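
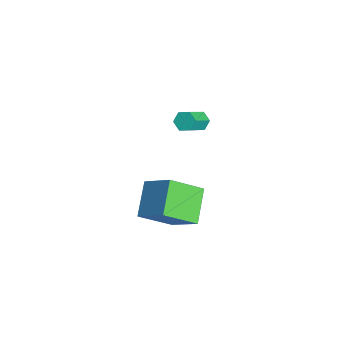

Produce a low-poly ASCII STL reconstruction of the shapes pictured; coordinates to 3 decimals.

solid 
facet normal -0.531 0.578 -0.620
outer loop
vertex -1.394 4.028 -1.874
vertex -1.824 3.887 -1.637
vertex -1.566 4.297 -1.476
endloop
endfacet
facet normal 0.778 0.622 -0.084
outer loop
vertex -1.394 4.028 -1.874
vertex -1.566 4.297 -1.476
vertex -0.647 3.213 -0.999
endloop
endfacet
facet normal 0.778 0.622 -0.084
outer loop
vertex -0.647 3.213 -0.999
vertex -1.566 4.297 -1.476
vertex -0.819 3.482 -0.601
endloop
endfacet
facet normal 0.530 -0.579 0.620
outer loop
vertex -0.647 3.213 -0.999
vertex -0.819 3.482 -0.601
vertex -1.076 3.073 -0.763
endloop
endfacet
facet normal -0.530 0.577 -0.621
outer loop
vertex -1.566 4.297 -1.476
vertex -1.824 3.887 -1.637
vertex -1.996 4.156 -1.24
endloop
endfacet
facet normal 0.096 0.768 0.633
outer loop
vertex -1.566 4.297 -1.476
vertex -1.996 4.156 -1.24
vertex -0.819 3.482 -0.601
endloop
endfacet
facet normal 0.097 0.769 0.632
outer loop
vertex -0.819 3.482 -0.601
vertex -1.996 4.156 -1.24
vertex -1.248 3.342 -0.365
endloop
endfacet
facet normal 0.530 -0.579 0.620
outer loop
vertex -0.819 3.482 -0.601
vertex -1.248 3.342 -0.365
vertex -1.076 3.073 -0.763
endloop
endfacet
facet normal -0.530 0.577 -0.621
outer loop
vertex -1.996 4.156 -1.24
vertex -1.824 3.887 -1.637
vertex -2.253 3.747 -1.401
endloop
endfacet
facet normal -0.681 0.145 0.718
outer loop
vertex -1.996 4.156 -1.24
vertex -2.253 3.747 -1.401
vertex -1.248 3.342 -0.365
endloop
endfacet
facet normal -0.681 0.147 0.718
outer loop
vertex -1.248 3.342 -0.365
vertex -2.253 3.747 -1.401
vertex -1.506 2.932 -0.526
endloop
endfacet
facet normal 0.531 -0.578 0.620
outer loop
vertex -1.248 3.342 -0.365
vertex -1.506 2.932 -0.526
vertex -1.076 3.073 -0.763
endloop
endfacet
facet normal -0.530 0.579 -0.620
outer loop
vertex -2.253 3.747 -1.401
vertex -1.824 3.887 -1.637
vertex -2.081 3.478 -1.799
endloop
endfacet
facet normal -0.778 -0.622 0.084
outer loop
vertex -2.253 3.747 -1.401
vertex -2.081 3.478 -1.799
vertex -1.506 2.932 -0.526
endloop
endfacet
facet normal -0.778 -0.622 0.084
outer loop
vertex -1.506 2.932 -0.526
vertex -2.081 3.478 -1.799
vertex -1.334 2.663 -0.924
endloop
endfacet
facet normal 0.531 -0.578 0.620
outer loop
vertex -1.506 2.932 -0.526
vertex -1.334 2.663 -0.924
vertex -1.076 3.073 -0.763
endloop
endfacet
facet normal -0.530 0.579 -0.620
outer loop
vertex -2.081 3.478 -1.799
vertex -1.824 3.887 -1.637
vertex -1.652 3.618 -2.035
endloop
endfacet
facet normal -0.097 -0.768 -0.633
outer loop
vertex -2.081 3.478 -1.799
vertex -1.652 3.618 -2.035
vertex -1.334 2.663 -0.924
endloop
endfacet
facet normal -0.096 -0.768 -0.633
outer loop
vertex -1.334 2.663 -0.924
vertex -1.652 3.618 -2.035
vertex -0.904 2.804 -1.16
endloop
endfacet
facet normal 0.530 -0.577 0.621
outer loop
vertex -1.334 2.663 -0.924
vertex -0.904 2.804 -1.16
vertex -1.076 3.073 -0.763
endloop
endfacet
facet normal -0.531 0.578 -0.620
outer loop
vertex -1.652 3.618 -2.035
vertex -1.824 3.887 -1.637
vertex -1.394 4.028 -1.874
endloop
endfacet
facet normal 0.681 -0.146 -0.718
outer loop
vertex -1.652 3.618 -2.035
vertex -1.394 4.028 -1.874
vertex -0.904 2.804 -1.16
endloop
endfacet
facet normal 0.681 -0.146 -0.717
outer loop
vertex -0.904 2.804 -1.16
vertex -1.394 4.028 -1.874
vertex -0.647 3.213 -0.999
endloop
endfacet
facet normal 0.530 -0.577 0.621
outer loop
vertex -0.904 2.804 -1.16
vertex -0.647 3.213 -0.999
vertex -1.076 3.073 -0.763
endloop
endfacet
facet normal -0.751 0.364 0.551
outer loop
vertex 2.166 0.563 -1.038
vertex 3.233 1.317 -0.08
vertex 2.095 1.959 -2.057
endloop
endfacet
facet normal -0.659 -0.465 -0.591
outer loop
vertex 3.327 1.363 -2.96
vertex 2.166 0.563 -1.038
vertex 2.095 1.959 -2.057
endloop
endfacet
facet normal -0.751 0.364 0.551
outer loop
vertex 2.095 1.959 -2.057
vertex 3.233 1.317 -0.08
vertex 3.162 2.713 -1.099
endloop
endfacet
facet normal -0.041 0.807 -0.589
outer loop
vertex 3.162 2.713 -1.099
vertex 3.327 1.363 -2.96
vertex 2.095 1.959 -2.057
endloop
endfacet
facet normal 0.041 -0.807 0.589
outer loop
vertex 2.166 0.563 -1.038
vertex 4.465 0.721 -0.983
vertex 3.233 1.317 -0.08
endloop
endfacet
facet normal -0.659 -0.465 -0.591
outer loop
vertex 3.398 -0.033 -1.941
vertex 2.166 0.563 -1.038
vertex 3.327 1.363 -2.96
endloop
endfacet
facet normal 0.041 -0.807 0.589
outer loop
vertex 3.398 -0.033 -1.941
vertex 4.465 0.721 -0.983
vertex 2.166 0.563 -1.038
endloop
endfacet
facet normal 0.659 0.465 0.591
outer loop
vertex 3.233 1.317 -0.08
vertex 4.465 0.721 -0.983
vertex 3.162 2.713 -1.099
endloop
endfacet
facet normal -0.041 0.807 -0.589
outer loop
vertex 4.394 2.117 -2.002
vertex 3.327 1.363 -2.96
vertex 3.162 2.713 -1.099
endloop
endfacet
facet normal 0.659 0.465 0.591
outer loop
vertex 3.162 2.713 -1.099
vertex 4.465 0.721 -0.983
vertex 4.394 2.117 -2.002
endloop
endfacet
facet normal 0.751 -0.364 -0.551
outer loop
vertex 4.394 2.117 -2.002
vertex 3.398 -0.033 -1.941
vertex 3.327 1.363 -2.96
endloop
endfacet
facet normal 0.751 -0.364 -0.551
outer loop
vertex 4.465 0.721 -0.983
vertex 3.398 -0.033 -1.941
vertex 4.394 2.117 -2.002
endloop
endfacet

endsolid


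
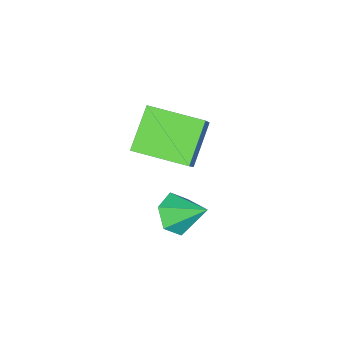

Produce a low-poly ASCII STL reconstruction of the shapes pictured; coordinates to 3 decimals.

solid 
facet normal -0.614 -0.270 -0.742
outer loop
vertex -4.429 -4.304 -3.165
vertex -4.971 -2.344 -3.431
vertex -3.06 -4.09 -4.375
endloop
endfacet
facet normal 0.264 -0.956 0.130
outer loop
vertex -2.029 -3.636 -3.129
vertex -4.429 -4.304 -3.165
vertex -3.06 -4.09 -4.375
endloop
endfacet
facet normal -0.614 -0.271 -0.742
outer loop
vertex -3.06 -4.09 -4.375
vertex -4.971 -2.344 -3.431
vertex -3.601 -2.131 -4.642
endloop
endfacet
facet normal 0.744 0.116 -0.658
outer loop
vertex -3.601 -2.131 -4.642
vertex -2.029 -3.636 -3.129
vertex -3.06 -4.09 -4.375
endloop
endfacet
facet normal -0.744 -0.116 0.658
outer loop
vertex -4.429 -4.304 -3.165
vertex -3.94 -1.89 -2.185
vertex -4.971 -2.344 -3.431
endloop
endfacet
facet normal 0.264 -0.956 0.131
outer loop
vertex -3.399 -3.849 -1.918
vertex -4.429 -4.304 -3.165
vertex -2.029 -3.636 -3.129
endloop
endfacet
facet normal -0.745 -0.116 0.657
outer loop
vertex -3.399 -3.849 -1.918
vertex -3.94 -1.89 -2.185
vertex -4.429 -4.304 -3.165
endloop
endfacet
facet normal -0.264 0.956 -0.130
outer loop
vertex -4.971 -2.344 -3.431
vertex -3.94 -1.89 -2.185
vertex -3.601 -2.131 -4.642
endloop
endfacet
facet normal 0.744 0.117 -0.657
outer loop
vertex -2.571 -1.676 -3.395
vertex -2.029 -3.636 -3.129
vertex -3.601 -2.131 -4.642
endloop
endfacet
facet normal -0.264 0.956 -0.130
outer loop
vertex -3.601 -2.131 -4.642
vertex -3.94 -1.89 -2.185
vertex -2.571 -1.676 -3.395
endloop
endfacet
facet normal 0.614 0.270 0.742
outer loop
vertex -2.571 -1.676 -3.395
vertex -3.399 -3.849 -1.918
vertex -2.029 -3.636 -3.129
endloop
endfacet
facet normal 0.613 0.271 0.742
outer loop
vertex -3.94 -1.89 -2.185
vertex -3.399 -3.849 -1.918
vertex -2.571 -1.676 -3.395
endloop
endfacet
facet normal 0.046 -0.801 -0.597
outer loop
vertex 0.095 -0.315 -3.94
vertex -0.277 -0.758 -3.374
vertex -0.713 -0.367 -3.933
endloop
endfacet
facet normal -0.061 0.889 -0.454
outer loop
vertex 0.095 -0.315 -3.94
vertex -0.713 -0.367 -3.933
vertex -0.343 0.378 -2.526
endloop
endfacet
facet normal 0.046 -0.801 -0.597
outer loop
vertex -0.713 -0.367 -3.933
vertex -0.277 -0.758 -3.374
vertex -1.086 -0.81 -3.367
endloop
endfacet
facet normal -0.815 0.573 -0.089
outer loop
vertex -0.713 -0.367 -3.933
vertex -1.086 -0.81 -3.367
vertex -0.343 0.378 -2.526
endloop
endfacet
facet normal 0.046 -0.801 -0.597
outer loop
vertex -1.086 -0.81 -3.367
vertex -0.277 -0.758 -3.374
vertex -0.65 -1.202 -2.808
endloop
endfacet
facet normal -0.775 0.038 0.631
outer loop
vertex -1.086 -0.81 -3.367
vertex -0.65 -1.202 -2.808
vertex -0.343 0.378 -2.526
endloop
endfacet
facet normal 0.046 -0.801 -0.597
outer loop
vertex -0.65 -1.202 -2.808
vertex -0.277 -0.758 -3.374
vertex 0.159 -1.15 -2.815
endloop
endfacet
facet normal 0.020 -0.179 0.984
outer loop
vertex -0.65 -1.202 -2.808
vertex 0.159 -1.15 -2.815
vertex -0.343 0.378 -2.526
endloop
endfacet
facet normal 0.045 -0.801 -0.597
outer loop
vertex 0.159 -1.15 -2.815
vertex -0.277 -0.758 -3.374
vertex 0.531 -0.707 -3.381
endloop
endfacet
facet normal 0.775 0.138 0.617
outer loop
vertex 0.159 -1.15 -2.815
vertex 0.531 -0.707 -3.381
vertex -0.343 0.378 -2.526
endloop
endfacet
facet normal 0.045 -0.801 -0.597
outer loop
vertex 0.531 -0.707 -3.381
vertex -0.277 -0.758 -3.374
vertex 0.095 -0.315 -3.94
endloop
endfacet
facet normal 0.734 0.671 -0.102
outer loop
vertex 0.531 -0.707 -3.381
vertex 0.095 -0.315 -3.94
vertex -0.343 0.378 -2.526
endloop
endfacet

endsolid


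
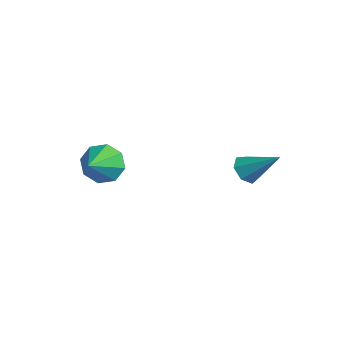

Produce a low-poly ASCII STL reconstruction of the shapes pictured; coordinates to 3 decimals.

solid 
facet normal -0.676 0.629 -0.384
outer loop
vertex -1.287 -2.106 0.331
vertex -1.912 -2.397 0.955
vertex -1.271 -1.723 0.931
endloop
endfacet
facet normal 0.988 0.114 -0.099
outer loop
vertex -1.287 -2.106 0.331
vertex -1.271 -1.723 0.931
vertex -1.048 -3.203 1.445
endloop
endfacet
facet normal -0.676 0.630 -0.383
outer loop
vertex -1.271 -1.723 0.931
vertex -1.912 -2.397 0.955
vertex -1.631 -1.736 1.546
endloop
endfacet
facet normal 0.822 0.293 0.488
outer loop
vertex -1.271 -1.723 0.931
vertex -1.631 -1.736 1.546
vertex -1.048 -3.203 1.445
endloop
endfacet
facet normal -0.675 0.630 -0.384
outer loop
vertex -1.631 -1.736 1.546
vertex -1.912 -2.397 0.955
vertex -2.156 -2.136 1.813
endloop
endfacet
facet normal 0.394 0.094 0.914
outer loop
vertex -1.631 -1.736 1.546
vertex -2.156 -2.136 1.813
vertex -1.048 -3.203 1.445
endloop
endfacet
facet normal -0.675 0.630 -0.384
outer loop
vertex -2.156 -2.136 1.813
vertex -1.912 -2.397 0.955
vertex -2.538 -2.688 1.578
endloop
endfacet
facet normal -0.043 -0.366 0.930
outer loop
vertex -2.156 -2.136 1.813
vertex -2.538 -2.688 1.578
vertex -1.048 -3.203 1.445
endloop
endfacet
facet normal -0.675 0.630 -0.384
outer loop
vertex -2.538 -2.688 1.578
vertex -1.912 -2.397 0.955
vertex -2.553 -3.07 0.978
endloop
endfacet
facet normal -0.235 -0.817 0.526
outer loop
vertex -2.538 -2.688 1.578
vertex -2.553 -3.07 0.978
vertex -1.048 -3.203 1.445
endloop
endfacet
facet normal -0.676 0.630 -0.383
outer loop
vertex -2.553 -3.07 0.978
vertex -1.912 -2.397 0.955
vertex -2.194 -3.058 0.364
endloop
endfacet
facet normal -0.069 -0.996 -0.060
outer loop
vertex -2.553 -3.07 0.978
vertex -2.194 -3.058 0.364
vertex -1.048 -3.203 1.445
endloop
endfacet
facet normal -0.676 0.630 -0.383
outer loop
vertex -2.194 -3.058 0.364
vertex -1.912 -2.397 0.955
vertex -1.669 -2.658 0.096
endloop
endfacet
facet normal 0.358 -0.797 -0.487
outer loop
vertex -2.194 -3.058 0.364
vertex -1.669 -2.658 0.096
vertex -1.048 -3.203 1.445
endloop
endfacet
facet normal -0.675 0.630 -0.383
outer loop
vertex -1.669 -2.658 0.096
vertex -1.912 -2.397 0.955
vertex -1.287 -2.106 0.331
endloop
endfacet
facet normal 0.796 -0.337 -0.503
outer loop
vertex -1.669 -2.658 0.096
vertex -1.287 -2.106 0.331
vertex -1.048 -3.203 1.445
endloop
endfacet
facet normal -0.595 -0.528 -0.606
outer loop
vertex 1.886 1.603 1.442
vertex 1.375 2.012 1.588
vertex 1.827 2.067 1.096
endloop
endfacet
facet normal 0.952 -0.095 -0.290
outer loop
vertex 1.886 1.603 1.442
vertex 1.827 2.067 1.096
vertex 2.365 2.888 2.592
endloop
endfacet
facet normal -0.595 -0.528 -0.606
outer loop
vertex 1.827 2.067 1.096
vertex 1.375 2.012 1.588
vertex 1.428 2.489 1.12
endloop
endfacet
facet normal 0.596 0.594 -0.540
outer loop
vertex 1.827 2.067 1.096
vertex 1.428 2.489 1.12
vertex 2.365 2.888 2.592
endloop
endfacet
facet normal -0.596 -0.528 -0.605
outer loop
vertex 1.428 2.489 1.12
vertex 1.375 2.012 1.588
vertex 0.989 2.552 1.497
endloop
endfacet
facet normal -0.056 0.972 -0.228
outer loop
vertex 1.428 2.489 1.12
vertex 0.989 2.552 1.497
vertex 2.365 2.888 2.592
endloop
endfacet
facet normal -0.596 -0.528 -0.605
outer loop
vertex 0.989 2.552 1.497
vertex 1.375 2.012 1.588
vertex 0.842 2.208 1.942
endloop
endfacet
facet normal -0.512 0.753 0.413
outer loop
vertex 0.989 2.552 1.497
vertex 0.842 2.208 1.942
vertex 2.365 2.888 2.592
endloop
endfacet
facet normal -0.596 -0.528 -0.605
outer loop
vertex 0.842 2.208 1.942
vertex 1.375 2.012 1.588
vertex 1.096 1.717 2.12
endloop
endfacet
facet normal -0.429 0.103 0.897
outer loop
vertex 0.842 2.208 1.942
vertex 1.096 1.717 2.12
vertex 2.365 2.888 2.592
endloop
endfacet
facet normal -0.596 -0.528 -0.605
outer loop
vertex 1.096 1.717 2.12
vertex 1.375 2.012 1.588
vertex 1.561 1.447 1.898
endloop
endfacet
facet normal 0.129 -0.488 0.863
outer loop
vertex 1.096 1.717 2.12
vertex 1.561 1.447 1.898
vertex 2.365 2.888 2.592
endloop
endfacet
facet normal -0.596 -0.528 -0.605
outer loop
vertex 1.561 1.447 1.898
vertex 1.375 2.012 1.588
vertex 1.886 1.603 1.442
endloop
endfacet
facet normal 0.745 -0.577 0.334
outer loop
vertex 1.561 1.447 1.898
vertex 1.886 1.603 1.442
vertex 2.365 2.888 2.592
endloop
endfacet

endsolid


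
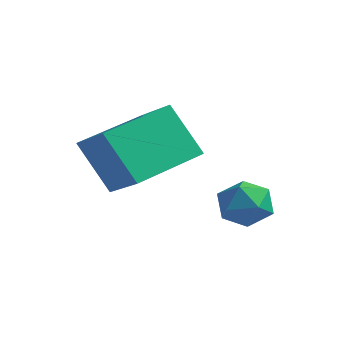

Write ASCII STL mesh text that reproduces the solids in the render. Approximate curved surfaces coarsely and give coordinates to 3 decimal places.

solid 
facet normal -0.538 -0.084 0.839
outer loop
vertex -1.308 -1.674 -0.752
vertex -0.957 0.209 -0.338
vertex -2.403 -1.324 -1.42
endloop
endfacet
facet normal -0.178 -0.961 -0.211
outer loop
vertex -1.543 -1.189 -2.762
vertex -1.308 -1.674 -0.752
vertex -2.403 -1.324 -1.42
endloop
endfacet
facet normal -0.538 -0.084 0.839
outer loop
vertex -2.403 -1.324 -1.42
vertex -0.957 0.209 -0.338
vertex -2.053 0.56 -1.006
endloop
endfacet
facet normal -0.824 0.263 -0.502
outer loop
vertex -2.053 0.56 -1.006
vertex -1.543 -1.189 -2.762
vertex -2.403 -1.324 -1.42
endloop
endfacet
facet normal 0.824 -0.264 0.501
outer loop
vertex -1.308 -1.674 -0.752
vertex -0.097 0.344 -1.68
vertex -0.957 0.209 -0.338
endloop
endfacet
facet normal -0.179 -0.961 -0.211
outer loop
vertex -0.447 -1.54 -2.094
vertex -1.308 -1.674 -0.752
vertex -1.543 -1.189 -2.762
endloop
endfacet
facet normal 0.824 -0.263 0.502
outer loop
vertex -0.447 -1.54 -2.094
vertex -0.097 0.344 -1.68
vertex -1.308 -1.674 -0.752
endloop
endfacet
facet normal 0.179 0.961 0.211
outer loop
vertex -0.957 0.209 -0.338
vertex -0.097 0.344 -1.68
vertex -2.053 0.56 -1.006
endloop
endfacet
facet normal -0.824 0.264 -0.502
outer loop
vertex -1.192 0.694 -2.348
vertex -1.543 -1.189 -2.762
vertex -2.053 0.56 -1.006
endloop
endfacet
facet normal 0.179 0.961 0.211
outer loop
vertex -2.053 0.56 -1.006
vertex -0.097 0.344 -1.68
vertex -1.192 0.694 -2.348
endloop
endfacet
facet normal 0.538 0.084 -0.839
outer loop
vertex -1.192 0.694 -2.348
vertex -0.447 -1.54 -2.094
vertex -1.543 -1.189 -2.762
endloop
endfacet
facet normal 0.538 0.084 -0.838
outer loop
vertex -0.097 0.344 -1.68
vertex -0.447 -1.54 -2.094
vertex -1.192 0.694 -2.348
endloop
endfacet
facet normal 0.058 0.821 0.568
outer loop
vertex 0.749 1.479 -3.202
vertex 0.422 1.126 -2.658
vertex 1.146 1.115 -2.716
endloop
endfacet
facet normal 0.600 0.793 0.104
outer loop
vertex 0.749 1.479 -3.202
vertex 1.146 1.115 -2.716
vertex 1.314 1.08 -3.421
endloop
endfacet
facet normal 0.326 0.766 -0.554
outer loop
vertex 0.749 1.479 -3.202
vertex 1.314 1.08 -3.421
vertex 0.694 1.071 -3.799
endloop
endfacet
facet normal -0.386 0.778 -0.496
outer loop
vertex 0.749 1.479 -3.202
vertex 0.694 1.071 -3.799
vertex 0.144 1.099 -3.327
endloop
endfacet
facet normal -0.550 0.812 0.196
outer loop
vertex 0.749 1.479 -3.202
vertex 0.144 1.099 -3.327
vertex 0.422 1.126 -2.658
endloop
endfacet
facet normal 0.958 0.184 0.219
outer loop
vertex 1.314 1.08 -3.421
vertex 1.146 1.115 -2.716
vertex 1.336 0.481 -3.013
endloop
endfacet
facet normal 0.081 0.232 0.969
outer loop
vertex 1.146 1.115 -2.716
vertex 0.422 1.126 -2.658
vertex 0.786 0.509 -2.541
endloop
endfacet
facet normal -0.905 0.217 0.367
outer loop
vertex 0.422 1.126 -2.658
vertex 0.144 1.099 -3.327
vertex 0.166 0.5 -2.919
endloop
endfacet
facet normal -0.638 0.162 -0.753
outer loop
vertex 0.144 1.099 -3.327
vertex 0.694 1.071 -3.799
vertex 0.334 0.465 -3.624
endloop
endfacet
facet normal 0.514 0.143 -0.846
outer loop
vertex 0.694 1.071 -3.799
vertex 1.314 1.08 -3.421
vertex 1.058 0.454 -3.682
endloop
endfacet
facet normal 0.386 -0.778 0.496
outer loop
vertex 0.731 0.101 -3.138
vertex 1.336 0.481 -3.013
vertex 0.786 0.509 -2.541
endloop
endfacet
facet normal -0.326 -0.766 0.554
outer loop
vertex 0.731 0.101 -3.138
vertex 0.786 0.509 -2.541
vertex 0.166 0.5 -2.919
endloop
endfacet
facet normal -0.600 -0.793 -0.104
outer loop
vertex 0.731 0.101 -3.138
vertex 0.166 0.5 -2.919
vertex 0.334 0.465 -3.624
endloop
endfacet
facet normal -0.058 -0.821 -0.568
outer loop
vertex 0.731 0.101 -3.138
vertex 0.334 0.465 -3.624
vertex 1.058 0.454 -3.682
endloop
endfacet
facet normal 0.550 -0.812 -0.196
outer loop
vertex 0.731 0.101 -3.138
vertex 1.058 0.454 -3.682
vertex 1.336 0.481 -3.013
endloop
endfacet
facet normal 0.638 -0.162 0.753
outer loop
vertex 0.786 0.509 -2.541
vertex 1.336 0.481 -3.013
vertex 1.146 1.115 -2.716
endloop
endfacet
facet normal -0.514 -0.143 0.846
outer loop
vertex 0.166 0.5 -2.919
vertex 0.786 0.509 -2.541
vertex 0.422 1.126 -2.658
endloop
endfacet
facet normal -0.958 -0.184 -0.219
outer loop
vertex 0.334 0.465 -3.624
vertex 0.166 0.5 -2.919
vertex 0.144 1.099 -3.327
endloop
endfacet
facet normal -0.081 -0.232 -0.969
outer loop
vertex 1.058 0.454 -3.682
vertex 0.334 0.465 -3.624
vertex 0.694 1.071 -3.799
endloop
endfacet
facet normal 0.905 -0.217 -0.367
outer loop
vertex 1.336 0.481 -3.013
vertex 1.058 0.454 -3.682
vertex 1.314 1.08 -3.421
endloop
endfacet

endsolid


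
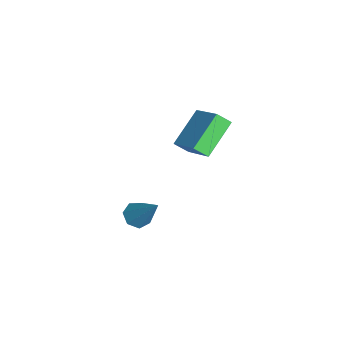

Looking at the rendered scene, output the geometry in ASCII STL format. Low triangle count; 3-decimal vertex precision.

solid 
facet normal -0.774 -0.368 -0.515
outer loop
vertex 1.059 1.749 2.453
vertex 1.117 2.379 1.916
vertex 2.318 0.675 1.33
endloop
endfacet
facet normal -0.069 -0.759 0.648
outer loop
vertex 3.843 1.401 2.344
vertex 1.059 1.749 2.453
vertex 2.318 0.675 1.33
endloop
endfacet
facet normal -0.774 -0.368 -0.515
outer loop
vertex 2.318 0.675 1.33
vertex 1.117 2.379 1.916
vertex 2.376 1.305 0.792
endloop
endfacet
facet normal 0.629 -0.537 -0.561
outer loop
vertex 2.376 1.305 0.792
vertex 3.843 1.401 2.344
vertex 2.318 0.675 1.33
endloop
endfacet
facet normal -0.629 0.537 0.562
outer loop
vertex 1.059 1.749 2.453
vertex 2.642 3.105 2.93
vertex 1.117 2.379 1.916
endloop
endfacet
facet normal -0.070 -0.759 0.647
outer loop
vertex 2.584 2.475 3.468
vertex 1.059 1.749 2.453
vertex 3.843 1.401 2.344
endloop
endfacet
facet normal -0.629 0.537 0.561
outer loop
vertex 2.584 2.475 3.468
vertex 2.642 3.105 2.93
vertex 1.059 1.749 2.453
endloop
endfacet
facet normal 0.069 0.759 -0.648
outer loop
vertex 1.117 2.379 1.916
vertex 2.642 3.105 2.93
vertex 2.376 1.305 0.792
endloop
endfacet
facet normal 0.629 -0.537 -0.562
outer loop
vertex 3.901 2.031 1.807
vertex 3.843 1.401 2.344
vertex 2.376 1.305 0.792
endloop
endfacet
facet normal 0.070 0.759 -0.648
outer loop
vertex 2.376 1.305 0.792
vertex 2.642 3.105 2.93
vertex 3.901 2.031 1.807
endloop
endfacet
facet normal 0.774 0.368 0.515
outer loop
vertex 3.901 2.031 1.807
vertex 2.584 2.475 3.468
vertex 3.843 1.401 2.344
endloop
endfacet
facet normal 0.774 0.369 0.515
outer loop
vertex 2.642 3.105 2.93
vertex 2.584 2.475 3.468
vertex 3.901 2.031 1.807
endloop
endfacet
facet normal -0.491 -0.390 -0.779
outer loop
vertex 3.172 -0.878 -3.731
vertex 2.594 -0.934 -3.339
vertex 2.801 -0.397 -3.738
endloop
endfacet
facet normal 0.733 0.560 -0.386
outer loop
vertex 3.172 -0.878 -3.731
vertex 2.801 -0.397 -3.738
vertex 3.666 -0.086 -1.641
endloop
endfacet
facet normal -0.491 -0.390 -0.779
outer loop
vertex 2.801 -0.397 -3.738
vertex 2.594 -0.934 -3.339
vertex 2.275 -0.32 -3.445
endloop
endfacet
facet normal 0.051 0.985 -0.167
outer loop
vertex 2.801 -0.397 -3.738
vertex 2.275 -0.32 -3.445
vertex 3.666 -0.086 -1.641
endloop
endfacet
facet normal -0.491 -0.390 -0.779
outer loop
vertex 2.275 -0.32 -3.445
vertex 2.594 -0.934 -3.339
vertex 1.989 -0.705 -3.072
endloop
endfacet
facet normal -0.567 0.750 0.340
outer loop
vertex 2.275 -0.32 -3.445
vertex 1.989 -0.705 -3.072
vertex 3.666 -0.086 -1.641
endloop
endfacet
facet normal -0.491 -0.389 -0.780
outer loop
vertex 1.989 -0.705 -3.072
vertex 2.594 -0.934 -3.339
vertex 2.159 -1.263 -2.901
endloop
endfacet
facet normal -0.655 0.032 0.755
outer loop
vertex 1.989 -0.705 -3.072
vertex 2.159 -1.263 -2.901
vertex 3.666 -0.086 -1.641
endloop
endfacet
facet normal -0.491 -0.389 -0.780
outer loop
vertex 2.159 -1.263 -2.901
vertex 2.594 -0.934 -3.339
vertex 2.657 -1.573 -3.06
endloop
endfacet
facet normal -0.147 -0.629 0.764
outer loop
vertex 2.159 -1.263 -2.901
vertex 2.657 -1.573 -3.06
vertex 3.666 -0.086 -1.641
endloop
endfacet
facet normal -0.491 -0.389 -0.780
outer loop
vertex 2.657 -1.573 -3.06
vertex 2.594 -0.934 -3.339
vertex 3.108 -1.402 -3.429
endloop
endfacet
facet normal 0.574 -0.735 0.361
outer loop
vertex 2.657 -1.573 -3.06
vertex 3.108 -1.402 -3.429
vertex 3.666 -0.086 -1.641
endloop
endfacet
facet normal -0.491 -0.389 -0.779
outer loop
vertex 3.108 -1.402 -3.429
vertex 2.594 -0.934 -3.339
vertex 3.172 -0.878 -3.731
endloop
endfacet
facet normal 0.967 -0.205 -0.151
outer loop
vertex 3.108 -1.402 -3.429
vertex 3.172 -0.878 -3.731
vertex 3.666 -0.086 -1.641
endloop
endfacet

endsolid


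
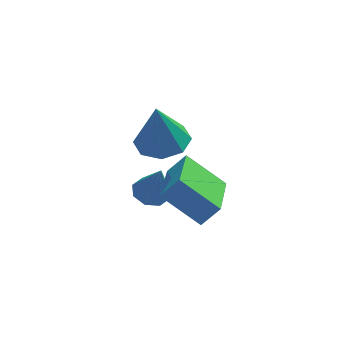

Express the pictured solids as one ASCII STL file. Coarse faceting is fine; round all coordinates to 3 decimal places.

solid 
facet normal -0.221 0.132 -0.966
outer loop
vertex 2.583 -2.438 -3.404
vertex 2.03 -2.141 -3.237
vertex 2.64 -1.947 -3.35
endloop
endfacet
facet normal 0.975 -0.133 0.177
outer loop
vertex 2.583 -2.438 -3.404
vertex 2.64 -1.947 -3.35
vertex 2.33 -2.319 -1.923
endloop
endfacet
facet normal -0.221 0.131 -0.966
outer loop
vertex 2.64 -1.947 -3.35
vertex 2.03 -2.141 -3.237
vertex 2.339 -1.569 -3.23
endloop
endfacet
facet normal 0.789 0.530 0.310
outer loop
vertex 2.64 -1.947 -3.35
vertex 2.339 -1.569 -3.23
vertex 2.33 -2.319 -1.923
endloop
endfacet
facet normal -0.221 0.131 -0.966
outer loop
vertex 2.339 -1.569 -3.23
vertex 2.03 -2.141 -3.237
vertex 1.858 -1.526 -3.114
endloop
endfacet
facet normal 0.194 0.850 0.489
outer loop
vertex 2.339 -1.569 -3.23
vertex 1.858 -1.526 -3.114
vertex 2.33 -2.319 -1.923
endloop
endfacet
facet normal -0.221 0.131 -0.966
outer loop
vertex 1.858 -1.526 -3.114
vertex 2.03 -2.141 -3.237
vertex 1.477 -1.843 -3.07
endloop
endfacet
facet normal -0.463 0.642 0.611
outer loop
vertex 1.858 -1.526 -3.114
vertex 1.477 -1.843 -3.07
vertex 2.33 -2.319 -1.923
endloop
endfacet
facet normal -0.221 0.132 -0.966
outer loop
vertex 1.477 -1.843 -3.07
vertex 2.03 -2.141 -3.237
vertex 1.42 -2.334 -3.124
endloop
endfacet
facet normal -0.797 0.026 0.604
outer loop
vertex 1.477 -1.843 -3.07
vertex 1.42 -2.334 -3.124
vertex 2.33 -2.319 -1.923
endloop
endfacet
facet normal -0.221 0.132 -0.966
outer loop
vertex 1.42 -2.334 -3.124
vertex 2.03 -2.141 -3.237
vertex 1.72 -2.712 -3.244
endloop
endfacet
facet normal -0.612 -0.635 0.471
outer loop
vertex 1.42 -2.334 -3.124
vertex 1.72 -2.712 -3.244
vertex 2.33 -2.319 -1.923
endloop
endfacet
facet normal -0.221 0.132 -0.966
outer loop
vertex 1.72 -2.712 -3.244
vertex 2.03 -2.141 -3.237
vertex 2.202 -2.755 -3.36
endloop
endfacet
facet normal -0.015 -0.956 0.292
outer loop
vertex 1.72 -2.712 -3.244
vertex 2.202 -2.755 -3.36
vertex 2.33 -2.319 -1.923
endloop
endfacet
facet normal -0.221 0.132 -0.966
outer loop
vertex 2.202 -2.755 -3.36
vertex 2.03 -2.141 -3.237
vertex 2.583 -2.438 -3.404
endloop
endfacet
facet normal 0.642 -0.748 0.170
outer loop
vertex 2.202 -2.755 -3.36
vertex 2.583 -2.438 -3.404
vertex 2.33 -2.319 -1.923
endloop
endfacet
facet normal -0.681 0.437 0.587
outer loop
vertex 2.57 -4.071 -0.543
vertex 3.108 -2.436 -1.134
vertex 1.954 -4.115 -1.225
endloop
endfacet
facet normal -0.295 -0.898 0.325
outer loop
vertex 3.092 -4.844 -2.206
vertex 2.57 -4.071 -0.543
vertex 1.954 -4.115 -1.225
endloop
endfacet
facet normal -0.681 0.437 0.587
outer loop
vertex 1.954 -4.115 -1.225
vertex 3.108 -2.436 -1.134
vertex 2.492 -2.48 -1.816
endloop
endfacet
facet normal -0.670 -0.048 -0.741
outer loop
vertex 2.492 -2.48 -1.816
vertex 3.092 -4.844 -2.206
vertex 1.954 -4.115 -1.225
endloop
endfacet
facet normal 0.670 0.048 0.741
outer loop
vertex 2.57 -4.071 -0.543
vertex 4.246 -3.165 -2.115
vertex 3.108 -2.436 -1.134
endloop
endfacet
facet normal -0.295 -0.898 0.325
outer loop
vertex 3.708 -4.8 -1.524
vertex 2.57 -4.071 -0.543
vertex 3.092 -4.844 -2.206
endloop
endfacet
facet normal 0.670 0.048 0.741
outer loop
vertex 3.708 -4.8 -1.524
vertex 4.246 -3.165 -2.115
vertex 2.57 -4.071 -0.543
endloop
endfacet
facet normal 0.295 0.898 -0.325
outer loop
vertex 3.108 -2.436 -1.134
vertex 4.246 -3.165 -2.115
vertex 2.492 -2.48 -1.816
endloop
endfacet
facet normal -0.670 -0.048 -0.741
outer loop
vertex 3.63 -3.209 -2.797
vertex 3.092 -4.844 -2.206
vertex 2.492 -2.48 -1.816
endloop
endfacet
facet normal 0.295 0.898 -0.325
outer loop
vertex 2.492 -2.48 -1.816
vertex 4.246 -3.165 -2.115
vertex 3.63 -3.209 -2.797
endloop
endfacet
facet normal 0.681 -0.437 -0.587
outer loop
vertex 3.63 -3.209 -2.797
vertex 3.708 -4.8 -1.524
vertex 3.092 -4.844 -2.206
endloop
endfacet
facet normal 0.681 -0.437 -0.587
outer loop
vertex 4.246 -3.165 -2.115
vertex 3.708 -4.8 -1.524
vertex 3.63 -3.209 -2.797
endloop
endfacet
facet normal 0.110 -0.032 -0.993
outer loop
vertex 3.649 -0.675 -2.219
vertex 2.716 -0.478 -2.329
vertex 3.516 0.047 -2.257
endloop
endfacet
facet normal 0.819 0.180 0.545
outer loop
vertex 3.649 -0.675 -2.219
vertex 3.516 0.047 -2.257
vertex 2.524 -0.422 -0.611
endloop
endfacet
facet normal 0.111 -0.033 -0.993
outer loop
vertex 3.516 0.047 -2.257
vertex 2.716 -0.478 -2.329
vertex 2.915 0.461 -2.338
endloop
endfacet
facet normal 0.451 0.749 0.485
outer loop
vertex 3.516 0.047 -2.257
vertex 2.915 0.461 -2.338
vertex 2.524 -0.422 -0.611
endloop
endfacet
facet normal 0.110 -0.033 -0.993
outer loop
vertex 2.915 0.461 -2.338
vertex 2.716 -0.478 -2.329
vertex 2.197 0.325 -2.413
endloop
endfacet
facet normal -0.211 0.889 0.407
outer loop
vertex 2.915 0.461 -2.338
vertex 2.197 0.325 -2.413
vertex 2.524 -0.422 -0.611
endloop
endfacet
facet normal 0.110 -0.033 -0.993
outer loop
vertex 2.197 0.325 -2.413
vertex 2.716 -0.478 -2.329
vertex 1.782 -0.281 -2.439
endloop
endfacet
facet normal -0.778 0.518 0.356
outer loop
vertex 2.197 0.325 -2.413
vertex 1.782 -0.281 -2.439
vertex 2.524 -0.422 -0.611
endloop
endfacet
facet normal 0.110 -0.032 -0.993
outer loop
vertex 1.782 -0.281 -2.439
vertex 2.716 -0.478 -2.329
vertex 1.915 -1.003 -2.401
endloop
endfacet
facet normal -0.920 -0.150 0.362
outer loop
vertex 1.782 -0.281 -2.439
vertex 1.915 -1.003 -2.401
vertex 2.524 -0.422 -0.611
endloop
endfacet
facet normal 0.110 -0.032 -0.993
outer loop
vertex 1.915 -1.003 -2.401
vertex 2.716 -0.478 -2.329
vertex 2.516 -1.417 -2.321
endloop
endfacet
facet normal -0.552 -0.720 0.421
outer loop
vertex 1.915 -1.003 -2.401
vertex 2.516 -1.417 -2.321
vertex 2.524 -0.422 -0.611
endloop
endfacet
facet normal 0.111 -0.032 -0.993
outer loop
vertex 2.516 -1.417 -2.321
vertex 2.716 -0.478 -2.329
vertex 3.234 -1.281 -2.245
endloop
endfacet
facet normal 0.110 -0.859 0.499
outer loop
vertex 2.516 -1.417 -2.321
vertex 3.234 -1.281 -2.245
vertex 2.524 -0.422 -0.611
endloop
endfacet
facet normal 0.110 -0.033 -0.993
outer loop
vertex 3.234 -1.281 -2.245
vertex 2.716 -0.478 -2.329
vertex 3.649 -0.675 -2.219
endloop
endfacet
facet normal 0.677 -0.488 0.551
outer loop
vertex 3.234 -1.281 -2.245
vertex 3.649 -0.675 -2.219
vertex 2.524 -0.422 -0.611
endloop
endfacet

endsolid


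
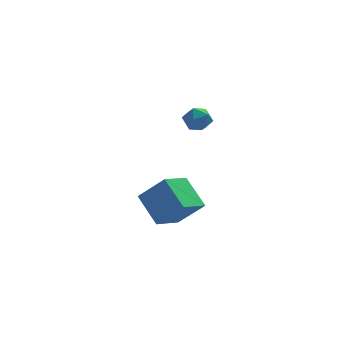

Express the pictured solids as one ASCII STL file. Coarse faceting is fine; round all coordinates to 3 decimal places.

solid 
facet normal -0.553 -0.770 0.318
outer loop
vertex -3.163 -2.717 1.921
vertex -4.511 -2.333 0.508
vertex -2.173 -3.958 0.638
endloop
endfacet
facet normal 0.677 -0.193 0.710
outer loop
vertex -1.189 -2.587 0.072
vertex -3.163 -2.717 1.921
vertex -2.173 -3.958 0.638
endloop
endfacet
facet normal -0.553 -0.770 0.318
outer loop
vertex -2.173 -3.958 0.638
vertex -4.511 -2.333 0.508
vertex -3.522 -3.573 -0.774
endloop
endfacet
facet normal 0.485 -0.608 -0.629
outer loop
vertex -3.522 -3.573 -0.774
vertex -1.189 -2.587 0.072
vertex -2.173 -3.958 0.638
endloop
endfacet
facet normal -0.485 0.608 0.628
outer loop
vertex -3.163 -2.717 1.921
vertex -3.527 -0.962 -0.058
vertex -4.511 -2.333 0.508
endloop
endfacet
facet normal 0.677 -0.193 0.710
outer loop
vertex -2.178 -1.347 1.354
vertex -3.163 -2.717 1.921
vertex -1.189 -2.587 0.072
endloop
endfacet
facet normal -0.484 0.608 0.629
outer loop
vertex -2.178 -1.347 1.354
vertex -3.527 -0.962 -0.058
vertex -3.163 -2.717 1.921
endloop
endfacet
facet normal -0.678 0.193 -0.710
outer loop
vertex -4.511 -2.333 0.508
vertex -3.527 -0.962 -0.058
vertex -3.522 -3.573 -0.774
endloop
endfacet
facet normal 0.485 -0.609 -0.628
outer loop
vertex -2.537 -2.203 -1.341
vertex -1.189 -2.587 0.072
vertex -3.522 -3.573 -0.774
endloop
endfacet
facet normal -0.677 0.193 -0.710
outer loop
vertex -3.522 -3.573 -0.774
vertex -3.527 -0.962 -0.058
vertex -2.537 -2.203 -1.341
endloop
endfacet
facet normal 0.553 0.770 -0.318
outer loop
vertex -2.537 -2.203 -1.341
vertex -2.178 -1.347 1.354
vertex -1.189 -2.587 0.072
endloop
endfacet
facet normal 0.553 0.770 -0.318
outer loop
vertex -3.527 -0.962 -0.058
vertex -2.178 -1.347 1.354
vertex -2.537 -2.203 -1.341
endloop
endfacet
facet normal -0.905 0.425 -0.013
outer loop
vertex -2.394 4.083 2.688
vertex -2.639 3.583 3.373
vertex -2.27 4.373 3.513
endloop
endfacet
facet normal -0.408 0.879 -0.248
outer loop
vertex -2.394 4.083 2.688
vertex -2.27 4.373 3.513
vertex -1.642 4.493 2.904
endloop
endfacet
facet normal -0.085 0.582 -0.809
outer loop
vertex -2.394 4.083 2.688
vertex -1.642 4.493 2.904
vertex -1.622 3.777 2.387
endloop
endfacet
facet normal -0.383 -0.058 -0.922
outer loop
vertex -2.394 4.083 2.688
vertex -1.622 3.777 2.387
vertex -2.238 3.214 2.678
endloop
endfacet
facet normal -0.889 -0.155 -0.431
outer loop
vertex -2.394 4.083 2.688
vertex -2.238 3.214 2.678
vertex -2.639 3.583 3.373
endloop
endfacet
facet normal 0.077 0.960 0.269
outer loop
vertex -1.642 4.493 2.904
vertex -2.27 4.373 3.513
vertex -1.422 4.246 3.722
endloop
endfacet
facet normal -0.728 0.225 0.648
outer loop
vertex -2.27 4.373 3.513
vertex -2.639 3.583 3.373
vertex -2.038 3.683 4.013
endloop
endfacet
facet normal -0.701 -0.712 -0.026
outer loop
vertex -2.639 3.583 3.373
vertex -2.238 3.214 2.678
vertex -2.018 2.967 3.496
endloop
endfacet
facet normal 0.119 -0.556 -0.823
outer loop
vertex -2.238 3.214 2.678
vertex -1.622 3.777 2.387
vertex -1.39 3.087 2.887
endloop
endfacet
facet normal 0.601 0.479 -0.640
outer loop
vertex -1.622 3.777 2.387
vertex -1.642 4.493 2.904
vertex -1.021 3.877 3.027
endloop
endfacet
facet normal 0.383 0.058 0.922
outer loop
vertex -1.266 3.377 3.712
vertex -1.422 4.246 3.722
vertex -2.038 3.683 4.013
endloop
endfacet
facet normal 0.085 -0.582 0.809
outer loop
vertex -1.266 3.377 3.712
vertex -2.038 3.683 4.013
vertex -2.018 2.967 3.496
endloop
endfacet
facet normal 0.408 -0.879 0.248
outer loop
vertex -1.266 3.377 3.712
vertex -2.018 2.967 3.496
vertex -1.39 3.087 2.887
endloop
endfacet
facet normal 0.905 -0.425 0.013
outer loop
vertex -1.266 3.377 3.712
vertex -1.39 3.087 2.887
vertex -1.021 3.877 3.027
endloop
endfacet
facet normal 0.889 0.155 0.431
outer loop
vertex -1.266 3.377 3.712
vertex -1.021 3.877 3.027
vertex -1.422 4.246 3.722
endloop
endfacet
facet normal -0.119 0.556 0.823
outer loop
vertex -2.038 3.683 4.013
vertex -1.422 4.246 3.722
vertex -2.27 4.373 3.513
endloop
endfacet
facet normal -0.601 -0.479 0.640
outer loop
vertex -2.018 2.967 3.496
vertex -2.038 3.683 4.013
vertex -2.639 3.583 3.373
endloop
endfacet
facet normal -0.077 -0.960 -0.269
outer loop
vertex -1.39 3.087 2.887
vertex -2.018 2.967 3.496
vertex -2.238 3.214 2.678
endloop
endfacet
facet normal 0.728 -0.225 -0.648
outer loop
vertex -1.021 3.877 3.027
vertex -1.39 3.087 2.887
vertex -1.622 3.777 2.387
endloop
endfacet
facet normal 0.701 0.712 0.026
outer loop
vertex -1.422 4.246 3.722
vertex -1.021 3.877 3.027
vertex -1.642 4.493 2.904
endloop
endfacet

endsolid


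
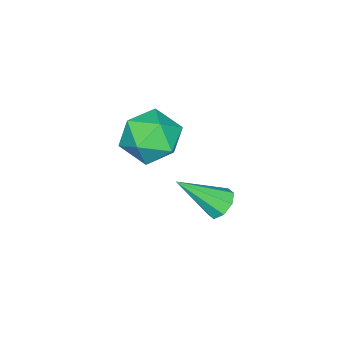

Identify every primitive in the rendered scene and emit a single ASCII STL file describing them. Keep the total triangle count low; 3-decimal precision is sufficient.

solid 
facet normal -0.472 0.592 -0.653
outer loop
vertex -3.473 1.301 -1.173
vertex -3.978 0.848 -1.219
vertex -3.849 1.386 -0.824
endloop
endfacet
facet normal 0.622 0.578 0.529
outer loop
vertex -3.473 1.301 -1.173
vertex -3.849 1.386 -0.824
vertex -3.022 -0.348 0.099
endloop
endfacet
facet normal -0.472 0.592 -0.653
outer loop
vertex -3.849 1.386 -0.824
vertex -3.978 0.848 -1.219
vertex -4.301 1.156 -0.706
endloop
endfacet
facet normal -0.007 0.467 0.884
outer loop
vertex -3.849 1.386 -0.824
vertex -4.301 1.156 -0.706
vertex -3.022 -0.348 0.099
endloop
endfacet
facet normal -0.474 0.591 -0.653
outer loop
vertex -4.301 1.156 -0.706
vertex -3.978 0.848 -1.219
vertex -4.563 0.745 -0.888
endloop
endfacet
facet normal -0.549 -0.020 0.835
outer loop
vertex -4.301 1.156 -0.706
vertex -4.563 0.745 -0.888
vertex -3.022 -0.348 0.099
endloop
endfacet
facet normal -0.473 0.592 -0.653
outer loop
vertex -4.563 0.745 -0.888
vertex -3.978 0.848 -1.219
vertex -4.482 0.394 -1.265
endloop
endfacet
facet normal -0.688 -0.599 0.410
outer loop
vertex -4.563 0.745 -0.888
vertex -4.482 0.394 -1.265
vertex -3.022 -0.348 0.099
endloop
endfacet
facet normal -0.473 0.592 -0.652
outer loop
vertex -4.482 0.394 -1.265
vertex -3.978 0.848 -1.219
vertex -4.106 0.31 -1.614
endloop
endfacet
facet normal -0.340 -0.930 -0.142
outer loop
vertex -4.482 0.394 -1.265
vertex -4.106 0.31 -1.614
vertex -3.022 -0.348 0.099
endloop
endfacet
facet normal -0.473 0.592 -0.653
outer loop
vertex -4.106 0.31 -1.614
vertex -3.978 0.848 -1.219
vertex -3.655 0.54 -1.732
endloop
endfacet
facet normal 0.288 -0.819 -0.497
outer loop
vertex -4.106 0.31 -1.614
vertex -3.655 0.54 -1.732
vertex -3.022 -0.348 0.099
endloop
endfacet
facet normal -0.474 0.591 -0.653
outer loop
vertex -3.655 0.54 -1.732
vertex -3.978 0.848 -1.219
vertex -3.393 0.951 -1.55
endloop
endfacet
facet normal 0.831 -0.331 -0.448
outer loop
vertex -3.655 0.54 -1.732
vertex -3.393 0.951 -1.55
vertex -3.022 -0.348 0.099
endloop
endfacet
facet normal -0.473 0.593 -0.651
outer loop
vertex -3.393 0.951 -1.55
vertex -3.978 0.848 -1.219
vertex -3.473 1.301 -1.173
endloop
endfacet
facet normal 0.969 0.247 -0.024
outer loop
vertex -3.393 0.951 -1.55
vertex -3.473 1.301 -1.173
vertex -3.022 -0.348 0.099
endloop
endfacet
facet normal -0.513 0.342 0.787
outer loop
vertex -3.024 -0.081 3.155
vertex -2.959 -1.134 3.655
vertex -2.126 -0.341 3.853
endloop
endfacet
facet normal -0.130 0.863 0.488
outer loop
vertex -3.024 -0.081 3.155
vertex -2.126 -0.341 3.853
vertex -1.943 0.247 2.862
endloop
endfacet
facet normal -0.333 0.923 -0.194
outer loop
vertex -3.024 -0.081 3.155
vertex -1.943 0.247 2.862
vertex -2.663 -0.183 2.05
endloop
endfacet
facet normal -0.842 0.438 -0.315
outer loop
vertex -3.024 -0.081 3.155
vertex -2.663 -0.183 2.05
vertex -3.291 -1.036 2.54
endloop
endfacet
facet normal -0.953 0.079 0.291
outer loop
vertex -3.024 -0.081 3.155
vertex -3.291 -1.036 2.54
vertex -2.959 -1.134 3.655
endloop
endfacet
facet normal 0.556 0.666 0.498
outer loop
vertex -1.943 0.247 2.862
vertex -2.126 -0.341 3.853
vertex -1.209 -0.604 3.18
endloop
endfacet
facet normal -0.064 -0.178 0.982
outer loop
vertex -2.126 -0.341 3.853
vertex -2.959 -1.134 3.655
vertex -1.837 -1.457 3.67
endloop
endfacet
facet normal -0.777 -0.604 0.178
outer loop
vertex -2.959 -1.134 3.655
vertex -3.291 -1.036 2.54
vertex -2.557 -1.887 2.858
endloop
endfacet
facet normal -0.596 -0.023 -0.803
outer loop
vertex -3.291 -1.036 2.54
vertex -2.663 -0.183 2.05
vertex -2.374 -1.299 1.867
endloop
endfacet
facet normal 0.228 0.763 -0.606
outer loop
vertex -2.663 -0.183 2.05
vertex -1.943 0.247 2.862
vertex -1.541 -0.506 2.065
endloop
endfacet
facet normal 0.842 -0.438 0.315
outer loop
vertex -1.476 -1.559 2.565
vertex -1.209 -0.604 3.18
vertex -1.837 -1.457 3.67
endloop
endfacet
facet normal 0.333 -0.923 0.194
outer loop
vertex -1.476 -1.559 2.565
vertex -1.837 -1.457 3.67
vertex -2.557 -1.887 2.858
endloop
endfacet
facet normal 0.130 -0.863 -0.488
outer loop
vertex -1.476 -1.559 2.565
vertex -2.557 -1.887 2.858
vertex -2.374 -1.299 1.867
endloop
endfacet
facet normal 0.513 -0.342 -0.787
outer loop
vertex -1.476 -1.559 2.565
vertex -2.374 -1.299 1.867
vertex -1.541 -0.506 2.065
endloop
endfacet
facet normal 0.953 -0.079 -0.291
outer loop
vertex -1.476 -1.559 2.565
vertex -1.541 -0.506 2.065
vertex -1.209 -0.604 3.18
endloop
endfacet
facet normal 0.596 0.023 0.803
outer loop
vertex -1.837 -1.457 3.67
vertex -1.209 -0.604 3.18
vertex -2.126 -0.341 3.853
endloop
endfacet
facet normal -0.228 -0.763 0.606
outer loop
vertex -2.557 -1.887 2.858
vertex -1.837 -1.457 3.67
vertex -2.959 -1.134 3.655
endloop
endfacet
facet normal -0.556 -0.666 -0.498
outer loop
vertex -2.374 -1.299 1.867
vertex -2.557 -1.887 2.858
vertex -3.291 -1.036 2.54
endloop
endfacet
facet normal 0.064 0.178 -0.982
outer loop
vertex -1.541 -0.506 2.065
vertex -2.374 -1.299 1.867
vertex -2.663 -0.183 2.05
endloop
endfacet
facet normal 0.777 0.604 -0.178
outer loop
vertex -1.209 -0.604 3.18
vertex -1.541 -0.506 2.065
vertex -1.943 0.247 2.862
endloop
endfacet

endsolid


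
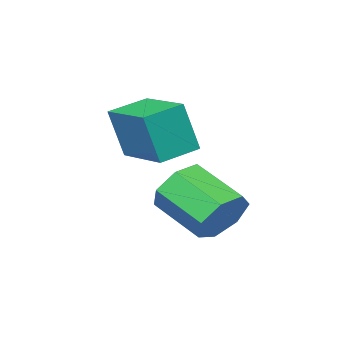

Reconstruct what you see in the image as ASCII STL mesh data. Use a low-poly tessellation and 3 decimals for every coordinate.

solid 
facet normal -0.961 0.171 0.219
outer loop
vertex -2.554 -3.344 0.933
vertex -2.102 -1.227 1.265
vertex -2.902 -2.987 -0.869
endloop
endfacet
facet normal -0.206 -0.967 -0.152
outer loop
vertex -1.518 -3.233 -1.185
vertex -2.554 -3.344 0.933
vertex -2.902 -2.987 -0.869
endloop
endfacet
facet normal -0.961 0.171 0.219
outer loop
vertex -2.902 -2.987 -0.869
vertex -2.102 -1.227 1.265
vertex -2.449 -0.87 -0.537
endloop
endfacet
facet normal -0.186 0.191 -0.964
outer loop
vertex -2.449 -0.87 -0.537
vertex -1.518 -3.233 -1.185
vertex -2.902 -2.987 -0.869
endloop
endfacet
facet normal 0.186 -0.191 0.964
outer loop
vertex -2.554 -3.344 0.933
vertex -0.718 -1.473 0.949
vertex -2.102 -1.227 1.265
endloop
endfacet
facet normal -0.207 -0.967 -0.152
outer loop
vertex -1.171 -3.59 0.617
vertex -2.554 -3.344 0.933
vertex -1.518 -3.233 -1.185
endloop
endfacet
facet normal 0.186 -0.191 0.964
outer loop
vertex -1.171 -3.59 0.617
vertex -0.718 -1.473 0.949
vertex -2.554 -3.344 0.933
endloop
endfacet
facet normal 0.206 0.967 0.152
outer loop
vertex -2.102 -1.227 1.265
vertex -0.718 -1.473 0.949
vertex -2.449 -0.87 -0.537
endloop
endfacet
facet normal -0.186 0.191 -0.964
outer loop
vertex -1.066 -1.116 -0.853
vertex -1.518 -3.233 -1.185
vertex -2.449 -0.87 -0.537
endloop
endfacet
facet normal 0.207 0.967 0.152
outer loop
vertex -2.449 -0.87 -0.537
vertex -0.718 -1.473 0.949
vertex -1.066 -1.116 -0.853
endloop
endfacet
facet normal 0.961 -0.171 -0.219
outer loop
vertex -1.066 -1.116 -0.853
vertex -1.171 -3.59 0.617
vertex -1.518 -3.233 -1.185
endloop
endfacet
facet normal 0.961 -0.171 -0.219
outer loop
vertex -0.718 -1.473 0.949
vertex -1.171 -3.59 0.617
vertex -1.066 -1.116 -0.853
endloop
endfacet
facet normal -0.070 0.897 -0.436
outer loop
vertex -1.157 0.432 -3.469
vertex -1.909 0.698 -2.802
vertex -0.881 0.825 -2.705
endloop
endfacet
facet normal 0.950 -0.074 -0.305
outer loop
vertex -1.157 0.432 -3.469
vertex -0.881 0.825 -2.705
vertex -1.019 -1.344 -2.606
endloop
endfacet
facet normal 0.950 -0.074 -0.305
outer loop
vertex -1.019 -1.344 -2.606
vertex -0.881 0.825 -2.705
vertex -0.743 -0.951 -1.842
endloop
endfacet
facet normal 0.070 -0.897 0.436
outer loop
vertex -1.019 -1.344 -2.606
vertex -0.743 -0.951 -1.842
vertex -1.771 -1.078 -1.938
endloop
endfacet
facet normal -0.070 0.897 -0.436
outer loop
vertex -0.881 0.825 -2.705
vertex -1.909 0.698 -2.802
vertex -1.379 1.122 -2.014
endloop
endfacet
facet normal 0.831 0.294 0.472
outer loop
vertex -0.881 0.825 -2.705
vertex -1.379 1.122 -2.014
vertex -0.743 -0.951 -1.842
endloop
endfacet
facet normal 0.831 0.294 0.472
outer loop
vertex -0.743 -0.951 -1.842
vertex -1.379 1.122 -2.014
vertex -1.241 -0.654 -1.15
endloop
endfacet
facet normal 0.070 -0.897 0.436
outer loop
vertex -0.743 -0.951 -1.842
vertex -1.241 -0.654 -1.15
vertex -1.771 -1.078 -1.938
endloop
endfacet
facet normal -0.070 0.897 -0.436
outer loop
vertex -1.379 1.122 -2.014
vertex -1.909 0.698 -2.802
vertex -2.276 1.1 -1.916
endloop
endfacet
facet normal 0.087 0.441 0.893
outer loop
vertex -1.379 1.122 -2.014
vertex -2.276 1.1 -1.916
vertex -1.241 -0.654 -1.15
endloop
endfacet
facet normal 0.087 0.441 0.893
outer loop
vertex -1.241 -0.654 -1.15
vertex -2.276 1.1 -1.916
vertex -2.138 -0.676 -1.052
endloop
endfacet
facet normal 0.070 -0.897 0.436
outer loop
vertex -1.241 -0.654 -1.15
vertex -2.138 -0.676 -1.052
vertex -1.771 -1.078 -1.938
endloop
endfacet
facet normal -0.070 0.897 -0.436
outer loop
vertex -2.276 1.1 -1.916
vertex -1.909 0.698 -2.802
vertex -2.897 0.775 -2.485
endloop
endfacet
facet normal -0.722 0.256 0.642
outer loop
vertex -2.276 1.1 -1.916
vertex -2.897 0.775 -2.485
vertex -2.138 -0.676 -1.052
endloop
endfacet
facet normal -0.723 0.255 0.641
outer loop
vertex -2.138 -0.676 -1.052
vertex -2.897 0.775 -2.485
vertex -2.758 -1.001 -1.622
endloop
endfacet
facet normal 0.070 -0.897 0.436
outer loop
vertex -2.138 -0.676 -1.052
vertex -2.758 -1.001 -1.622
vertex -1.771 -1.078 -1.938
endloop
endfacet
facet normal -0.070 0.897 -0.436
outer loop
vertex -2.897 0.775 -2.485
vertex -1.909 0.698 -2.802
vertex -2.773 0.392 -3.293
endloop
endfacet
facet normal -0.988 -0.123 -0.093
outer loop
vertex -2.897 0.775 -2.485
vertex -2.773 0.392 -3.293
vertex -2.758 -1.001 -1.622
endloop
endfacet
facet normal -0.988 -0.122 -0.093
outer loop
vertex -2.758 -1.001 -1.622
vertex -2.773 0.392 -3.293
vertex -2.635 -1.384 -2.429
endloop
endfacet
facet normal 0.070 -0.897 0.436
outer loop
vertex -2.758 -1.001 -1.622
vertex -2.635 -1.384 -2.429
vertex -1.771 -1.078 -1.938
endloop
endfacet
facet normal -0.070 0.897 -0.436
outer loop
vertex -2.773 0.392 -3.293
vertex -1.909 0.698 -2.802
vertex -1.999 0.24 -3.731
endloop
endfacet
facet normal -0.509 -0.408 -0.758
outer loop
vertex -2.773 0.392 -3.293
vertex -1.999 0.24 -3.731
vertex -2.635 -1.384 -2.429
endloop
endfacet
facet normal -0.509 -0.408 -0.758
outer loop
vertex -2.635 -1.384 -2.429
vertex -1.999 0.24 -3.731
vertex -1.861 -1.537 -2.867
endloop
endfacet
facet normal 0.070 -0.897 0.436
outer loop
vertex -2.635 -1.384 -2.429
vertex -1.861 -1.537 -2.867
vertex -1.771 -1.078 -1.938
endloop
endfacet
facet normal -0.069 0.897 -0.436
outer loop
vertex -1.999 0.24 -3.731
vertex -1.909 0.698 -2.802
vertex -1.157 0.432 -3.469
endloop
endfacet
facet normal 0.353 -0.387 -0.852
outer loop
vertex -1.999 0.24 -3.731
vertex -1.157 0.432 -3.469
vertex -1.861 -1.537 -2.867
endloop
endfacet
facet normal 0.353 -0.387 -0.852
outer loop
vertex -1.861 -1.537 -2.867
vertex -1.157 0.432 -3.469
vertex -1.019 -1.344 -2.606
endloop
endfacet
facet normal 0.070 -0.897 0.436
outer loop
vertex -1.861 -1.537 -2.867
vertex -1.019 -1.344 -2.606
vertex -1.771 -1.078 -1.938
endloop
endfacet

endsolid


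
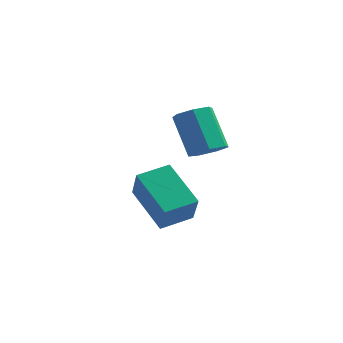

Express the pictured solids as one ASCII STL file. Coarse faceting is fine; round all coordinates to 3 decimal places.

solid 
facet normal -0.449 0.467 -0.762
outer loop
vertex 0.92 -2.393 0.989
vertex 1.464 -1.439 1.253
vertex 2.259 -2.859 -0.087
endloop
endfacet
facet normal -0.482 -0.844 -0.234
outer loop
vertex 2.856 -3.481 0.927
vertex 0.92 -2.393 0.989
vertex 2.259 -2.859 -0.087
endloop
endfacet
facet normal -0.448 0.468 -0.762
outer loop
vertex 2.259 -2.859 -0.087
vertex 1.464 -1.439 1.253
vertex 2.804 -1.905 0.178
endloop
endfacet
facet normal 0.753 -0.262 -0.604
outer loop
vertex 2.804 -1.905 0.178
vertex 2.856 -3.481 0.927
vertex 2.259 -2.859 -0.087
endloop
endfacet
facet normal -0.753 0.262 0.604
outer loop
vertex 0.92 -2.393 0.989
vertex 2.061 -2.061 2.267
vertex 1.464 -1.439 1.253
endloop
endfacet
facet normal -0.482 -0.844 -0.235
outer loop
vertex 1.516 -3.015 2.002
vertex 0.92 -2.393 0.989
vertex 2.856 -3.481 0.927
endloop
endfacet
facet normal -0.753 0.262 0.604
outer loop
vertex 1.516 -3.015 2.002
vertex 2.061 -2.061 2.267
vertex 0.92 -2.393 0.989
endloop
endfacet
facet normal 0.482 0.844 0.234
outer loop
vertex 1.464 -1.439 1.253
vertex 2.061 -2.061 2.267
vertex 2.804 -1.905 0.178
endloop
endfacet
facet normal 0.753 -0.262 -0.604
outer loop
vertex 3.4 -2.527 1.191
vertex 2.856 -3.481 0.927
vertex 2.804 -1.905 0.178
endloop
endfacet
facet normal 0.482 0.844 0.235
outer loop
vertex 2.804 -1.905 0.178
vertex 2.061 -2.061 2.267
vertex 3.4 -2.527 1.191
endloop
endfacet
facet normal 0.449 -0.467 0.762
outer loop
vertex 3.4 -2.527 1.191
vertex 1.516 -3.015 2.002
vertex 2.856 -3.481 0.927
endloop
endfacet
facet normal 0.449 -0.468 0.761
outer loop
vertex 2.061 -2.061 2.267
vertex 1.516 -3.015 2.002
vertex 3.4 -2.527 1.191
endloop
endfacet
facet normal 0.483 -0.183 -0.856
outer loop
vertex 4.015 -1.87 3.31
vertex 3.651 -2.375 3.213
vertex 3.554 -1.78 3.031
endloop
endfacet
facet normal 0.235 0.969 -0.075
outer loop
vertex 4.015 -1.87 3.31
vertex 3.554 -1.78 3.031
vertex 3.253 -1.58 4.663
endloop
endfacet
facet normal 0.235 0.969 -0.075
outer loop
vertex 3.253 -1.58 4.663
vertex 3.554 -1.78 3.031
vertex 2.792 -1.49 4.384
endloop
endfacet
facet normal -0.482 0.185 0.856
outer loop
vertex 3.253 -1.58 4.663
vertex 2.792 -1.49 4.384
vertex 2.889 -2.085 4.567
endloop
endfacet
facet normal 0.483 -0.183 -0.856
outer loop
vertex 3.554 -1.78 3.031
vertex 3.651 -2.375 3.213
vertex 3.166 -2.138 2.889
endloop
endfacet
facet normal -0.513 0.733 -0.446
outer loop
vertex 3.554 -1.78 3.031
vertex 3.166 -2.138 2.889
vertex 2.792 -1.49 4.384
endloop
endfacet
facet normal -0.514 0.733 -0.446
outer loop
vertex 2.792 -1.49 4.384
vertex 3.166 -2.138 2.889
vertex 2.404 -1.848 4.243
endloop
endfacet
facet normal -0.482 0.185 0.857
outer loop
vertex 2.792 -1.49 4.384
vertex 2.404 -1.848 4.243
vertex 2.889 -2.085 4.567
endloop
endfacet
facet normal 0.482 -0.185 -0.857
outer loop
vertex 3.166 -2.138 2.889
vertex 3.651 -2.375 3.213
vertex 3.143 -2.675 2.992
endloop
endfacet
facet normal -0.875 -0.055 -0.481
outer loop
vertex 3.166 -2.138 2.889
vertex 3.143 -2.675 2.992
vertex 2.404 -1.848 4.243
endloop
endfacet
facet normal -0.875 -0.054 -0.481
outer loop
vertex 2.404 -1.848 4.243
vertex 3.143 -2.675 2.992
vertex 2.381 -2.384 4.345
endloop
endfacet
facet normal -0.482 0.184 0.856
outer loop
vertex 2.404 -1.848 4.243
vertex 2.381 -2.384 4.345
vertex 2.889 -2.085 4.567
endloop
endfacet
facet normal 0.481 -0.184 -0.857
outer loop
vertex 3.143 -2.675 2.992
vertex 3.651 -2.375 3.213
vertex 3.503 -2.986 3.261
endloop
endfacet
facet normal -0.578 -0.802 -0.153
outer loop
vertex 3.143 -2.675 2.992
vertex 3.503 -2.986 3.261
vertex 2.381 -2.384 4.345
endloop
endfacet
facet normal -0.578 -0.802 -0.153
outer loop
vertex 2.381 -2.384 4.345
vertex 3.503 -2.986 3.261
vertex 2.741 -2.695 4.614
endloop
endfacet
facet normal -0.482 0.183 0.857
outer loop
vertex 2.381 -2.384 4.345
vertex 2.741 -2.695 4.614
vertex 2.889 -2.085 4.567
endloop
endfacet
facet normal 0.482 -0.184 -0.857
outer loop
vertex 3.503 -2.986 3.261
vertex 3.651 -2.375 3.213
vertex 3.974 -2.837 3.494
endloop
endfacet
facet normal 0.155 -0.944 0.290
outer loop
vertex 3.503 -2.986 3.261
vertex 3.974 -2.837 3.494
vertex 2.741 -2.695 4.614
endloop
endfacet
facet normal 0.153 -0.945 0.289
outer loop
vertex 2.741 -2.695 4.614
vertex 3.974 -2.837 3.494
vertex 3.212 -2.547 4.848
endloop
endfacet
facet normal -0.483 0.183 0.856
outer loop
vertex 2.741 -2.695 4.614
vertex 3.212 -2.547 4.848
vertex 2.889 -2.085 4.567
endloop
endfacet
facet normal 0.482 -0.184 -0.857
outer loop
vertex 3.974 -2.837 3.494
vertex 3.651 -2.375 3.213
vertex 4.202 -2.341 3.516
endloop
endfacet
facet normal 0.770 -0.377 0.514
outer loop
vertex 3.974 -2.837 3.494
vertex 4.202 -2.341 3.516
vertex 3.212 -2.547 4.848
endloop
endfacet
facet normal 0.771 -0.376 0.515
outer loop
vertex 3.212 -2.547 4.848
vertex 4.202 -2.341 3.516
vertex 3.44 -2.05 4.87
endloop
endfacet
facet normal -0.483 0.183 0.856
outer loop
vertex 3.212 -2.547 4.848
vertex 3.44 -2.05 4.87
vertex 2.889 -2.085 4.567
endloop
endfacet
facet normal 0.482 -0.183 -0.857
outer loop
vertex 4.202 -2.341 3.516
vertex 3.651 -2.375 3.213
vertex 4.015 -1.87 3.31
endloop
endfacet
facet normal 0.807 0.474 0.352
outer loop
vertex 4.202 -2.341 3.516
vertex 4.015 -1.87 3.31
vertex 3.44 -2.05 4.87
endloop
endfacet
facet normal 0.806 0.476 0.352
outer loop
vertex 3.44 -2.05 4.87
vertex 4.015 -1.87 3.31
vertex 3.253 -1.58 4.663
endloop
endfacet
facet normal -0.483 0.185 0.856
outer loop
vertex 3.44 -2.05 4.87
vertex 3.253 -1.58 4.663
vertex 2.889 -2.085 4.567
endloop
endfacet

endsolid


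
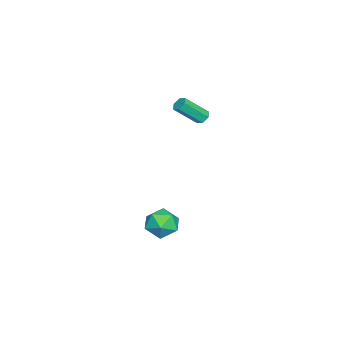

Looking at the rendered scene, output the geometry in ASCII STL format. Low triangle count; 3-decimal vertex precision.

solid 
facet normal -0.958 0.183 0.219
outer loop
vertex 1.667 3.241 -3.378
vertex 1.38 2.236 -3.795
vertex 1.648 2.338 -2.707
endloop
endfacet
facet normal -0.524 0.515 0.678
outer loop
vertex 1.667 3.241 -3.378
vertex 1.648 2.338 -2.707
vertex 2.487 3.083 -2.624
endloop
endfacet
facet normal -0.098 0.947 0.305
outer loop
vertex 1.667 3.241 -3.378
vertex 2.487 3.083 -2.624
vertex 2.737 3.443 -3.661
endloop
endfacet
facet normal -0.269 0.883 -0.386
outer loop
vertex 1.667 3.241 -3.378
vertex 2.737 3.443 -3.661
vertex 2.053 2.919 -4.384
endloop
endfacet
facet normal -0.800 0.410 -0.438
outer loop
vertex 1.667 3.241 -3.378
vertex 2.053 2.919 -4.384
vertex 1.38 2.236 -3.795
endloop
endfacet
facet normal -0.116 0.020 0.993
outer loop
vertex 2.487 3.083 -2.624
vertex 1.648 2.338 -2.707
vertex 2.707 1.981 -2.576
endloop
endfacet
facet normal -0.819 -0.517 0.250
outer loop
vertex 1.648 2.338 -2.707
vertex 1.38 2.236 -3.795
vertex 2.023 1.457 -3.299
endloop
endfacet
facet normal -0.562 -0.148 -0.814
outer loop
vertex 1.38 2.236 -3.795
vertex 2.053 2.919 -4.384
vertex 2.273 1.817 -4.336
endloop
endfacet
facet normal 0.298 0.617 -0.729
outer loop
vertex 2.053 2.919 -4.384
vertex 2.737 3.443 -3.661
vertex 3.112 2.562 -4.253
endloop
endfacet
facet normal 0.574 0.721 0.389
outer loop
vertex 2.737 3.443 -3.661
vertex 2.487 3.083 -2.624
vertex 3.38 2.664 -3.165
endloop
endfacet
facet normal 0.269 -0.883 0.386
outer loop
vertex 3.093 1.659 -3.582
vertex 2.707 1.981 -2.576
vertex 2.023 1.457 -3.299
endloop
endfacet
facet normal 0.098 -0.947 -0.305
outer loop
vertex 3.093 1.659 -3.582
vertex 2.023 1.457 -3.299
vertex 2.273 1.817 -4.336
endloop
endfacet
facet normal 0.524 -0.515 -0.678
outer loop
vertex 3.093 1.659 -3.582
vertex 2.273 1.817 -4.336
vertex 3.112 2.562 -4.253
endloop
endfacet
facet normal 0.958 -0.183 -0.219
outer loop
vertex 3.093 1.659 -3.582
vertex 3.112 2.562 -4.253
vertex 3.38 2.664 -3.165
endloop
endfacet
facet normal 0.800 -0.410 0.438
outer loop
vertex 3.093 1.659 -3.582
vertex 3.38 2.664 -3.165
vertex 2.707 1.981 -2.576
endloop
endfacet
facet normal -0.298 -0.617 0.729
outer loop
vertex 2.023 1.457 -3.299
vertex 2.707 1.981 -2.576
vertex 1.648 2.338 -2.707
endloop
endfacet
facet normal -0.574 -0.721 -0.389
outer loop
vertex 2.273 1.817 -4.336
vertex 2.023 1.457 -3.299
vertex 1.38 2.236 -3.795
endloop
endfacet
facet normal 0.116 -0.020 -0.993
outer loop
vertex 3.112 2.562 -4.253
vertex 2.273 1.817 -4.336
vertex 2.053 2.919 -4.384
endloop
endfacet
facet normal 0.819 0.517 -0.250
outer loop
vertex 3.38 2.664 -3.165
vertex 3.112 2.562 -4.253
vertex 2.737 3.443 -3.661
endloop
endfacet
facet normal 0.562 0.148 0.814
outer loop
vertex 2.707 1.981 -2.576
vertex 3.38 2.664 -3.165
vertex 2.487 3.083 -2.624
endloop
endfacet
facet normal -0.341 0.647 -0.682
outer loop
vertex -0.995 3.599 2.948
vertex -1.213 3.882 3.326
vertex -0.726 3.981 3.176
endloop
endfacet
facet normal 0.784 -0.202 -0.586
outer loop
vertex -0.995 3.599 2.948
vertex -0.726 3.981 3.176
vertex -0.348 2.376 4.236
endloop
endfacet
facet normal 0.784 -0.202 -0.586
outer loop
vertex -0.348 2.376 4.236
vertex -0.726 3.981 3.176
vertex -0.079 2.758 4.464
endloop
endfacet
facet normal 0.342 -0.647 0.681
outer loop
vertex -0.348 2.376 4.236
vertex -0.079 2.758 4.464
vertex -0.567 2.658 4.614
endloop
endfacet
facet normal -0.341 0.647 -0.682
outer loop
vertex -0.726 3.981 3.176
vertex -1.213 3.882 3.326
vertex -0.944 4.264 3.554
endloop
endfacet
facet normal 0.841 0.534 0.085
outer loop
vertex -0.726 3.981 3.176
vertex -0.944 4.264 3.554
vertex -0.079 2.758 4.464
endloop
endfacet
facet normal 0.841 0.535 0.086
outer loop
vertex -0.079 2.758 4.464
vertex -0.944 4.264 3.554
vertex -0.297 3.04 4.842
endloop
endfacet
facet normal 0.342 -0.648 0.681
outer loop
vertex -0.079 2.758 4.464
vertex -0.297 3.04 4.842
vertex -0.567 2.658 4.614
endloop
endfacet
facet normal -0.342 0.647 -0.681
outer loop
vertex -0.944 4.264 3.554
vertex -1.213 3.882 3.326
vertex -1.432 4.164 3.704
endloop
endfacet
facet normal 0.056 0.738 0.673
outer loop
vertex -0.944 4.264 3.554
vertex -1.432 4.164 3.704
vertex -0.297 3.04 4.842
endloop
endfacet
facet normal 0.057 0.738 0.672
outer loop
vertex -0.297 3.04 4.842
vertex -1.432 4.164 3.704
vertex -0.785 2.941 4.992
endloop
endfacet
facet normal 0.341 -0.648 0.681
outer loop
vertex -0.297 3.04 4.842
vertex -0.785 2.941 4.992
vertex -0.567 2.658 4.614
endloop
endfacet
facet normal -0.342 0.647 -0.681
outer loop
vertex -1.432 4.164 3.704
vertex -1.213 3.882 3.326
vertex -1.701 3.782 3.476
endloop
endfacet
facet normal -0.784 0.202 0.586
outer loop
vertex -1.432 4.164 3.704
vertex -1.701 3.782 3.476
vertex -0.785 2.941 4.992
endloop
endfacet
facet normal -0.784 0.202 0.586
outer loop
vertex -0.785 2.941 4.992
vertex -1.701 3.782 3.476
vertex -1.054 2.559 4.764
endloop
endfacet
facet normal 0.341 -0.647 0.682
outer loop
vertex -0.785 2.941 4.992
vertex -1.054 2.559 4.764
vertex -0.567 2.658 4.614
endloop
endfacet
facet normal -0.342 0.648 -0.681
outer loop
vertex -1.701 3.782 3.476
vertex -1.213 3.882 3.326
vertex -1.483 3.5 3.098
endloop
endfacet
facet normal -0.841 -0.535 -0.086
outer loop
vertex -1.701 3.782 3.476
vertex -1.483 3.5 3.098
vertex -1.054 2.559 4.764
endloop
endfacet
facet normal -0.841 -0.534 -0.085
outer loop
vertex -1.054 2.559 4.764
vertex -1.483 3.5 3.098
vertex -0.836 2.276 4.386
endloop
endfacet
facet normal 0.341 -0.647 0.682
outer loop
vertex -1.054 2.559 4.764
vertex -0.836 2.276 4.386
vertex -0.567 2.658 4.614
endloop
endfacet
facet normal -0.341 0.648 -0.681
outer loop
vertex -1.483 3.5 3.098
vertex -1.213 3.882 3.326
vertex -0.995 3.599 2.948
endloop
endfacet
facet normal -0.057 -0.738 -0.673
outer loop
vertex -1.483 3.5 3.098
vertex -0.995 3.599 2.948
vertex -0.836 2.276 4.386
endloop
endfacet
facet normal -0.056 -0.738 -0.673
outer loop
vertex -0.836 2.276 4.386
vertex -0.995 3.599 2.948
vertex -0.348 2.376 4.236
endloop
endfacet
facet normal 0.342 -0.647 0.681
outer loop
vertex -0.836 2.276 4.386
vertex -0.348 2.376 4.236
vertex -0.567 2.658 4.614
endloop
endfacet

endsolid


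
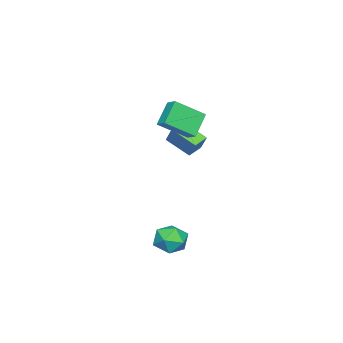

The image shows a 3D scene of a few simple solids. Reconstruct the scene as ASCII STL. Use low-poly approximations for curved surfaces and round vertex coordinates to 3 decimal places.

solid 
facet normal -0.942 0.219 0.255
outer loop
vertex -3.924 -3.157 1.746
vertex -3.804 -1.616 0.863
vertex -4.345 -3.733 0.684
endloop
endfacet
facet normal -0.068 -0.865 0.496
outer loop
vertex -3.356 -3.964 0.417
vertex -3.924 -3.157 1.746
vertex -4.345 -3.733 0.684
endloop
endfacet
facet normal -0.942 0.219 0.254
outer loop
vertex -4.345 -3.733 0.684
vertex -3.804 -1.616 0.863
vertex -4.225 -2.193 -0.2
endloop
endfacet
facet normal -0.329 -0.451 -0.830
outer loop
vertex -4.225 -2.193 -0.2
vertex -3.356 -3.964 0.417
vertex -4.345 -3.733 0.684
endloop
endfacet
facet normal 0.329 0.450 0.830
outer loop
vertex -3.924 -3.157 1.746
vertex -2.815 -1.847 0.596
vertex -3.804 -1.616 0.863
endloop
endfacet
facet normal -0.068 -0.865 0.497
outer loop
vertex -2.935 -3.387 1.48
vertex -3.924 -3.157 1.746
vertex -3.356 -3.964 0.417
endloop
endfacet
facet normal 0.328 0.451 0.830
outer loop
vertex -2.935 -3.387 1.48
vertex -2.815 -1.847 0.596
vertex -3.924 -3.157 1.746
endloop
endfacet
facet normal 0.068 0.865 -0.497
outer loop
vertex -3.804 -1.616 0.863
vertex -2.815 -1.847 0.596
vertex -4.225 -2.193 -0.2
endloop
endfacet
facet normal -0.328 -0.450 -0.830
outer loop
vertex -3.236 -2.423 -0.466
vertex -3.356 -3.964 0.417
vertex -4.225 -2.193 -0.2
endloop
endfacet
facet normal 0.068 0.866 -0.496
outer loop
vertex -4.225 -2.193 -0.2
vertex -2.815 -1.847 0.596
vertex -3.236 -2.423 -0.466
endloop
endfacet
facet normal 0.942 -0.219 -0.254
outer loop
vertex -3.236 -2.423 -0.466
vertex -2.935 -3.387 1.48
vertex -3.356 -3.964 0.417
endloop
endfacet
facet normal 0.942 -0.219 -0.254
outer loop
vertex -2.815 -1.847 0.596
vertex -2.935 -3.387 1.48
vertex -3.236 -2.423 -0.466
endloop
endfacet
facet normal -0.965 0.133 0.225
outer loop
vertex 2.818 -0.106 -3.79
vertex 3.027 -0.316 -2.77
vertex 3.081 0.682 -3.128
endloop
endfacet
facet normal -0.776 0.537 -0.331
outer loop
vertex 2.818 -0.106 -3.79
vertex 3.081 0.682 -3.128
vertex 3.483 0.657 -4.11
endloop
endfacet
facet normal -0.527 0.106 -0.843
outer loop
vertex 2.818 -0.106 -3.79
vertex 3.483 0.657 -4.11
vertex 3.678 -0.357 -4.359
endloop
endfacet
facet normal -0.563 -0.566 -0.602
outer loop
vertex 2.818 -0.106 -3.79
vertex 3.678 -0.357 -4.359
vertex 3.397 -0.958 -3.531
endloop
endfacet
facet normal -0.834 -0.549 0.058
outer loop
vertex 2.818 -0.106 -3.79
vertex 3.397 -0.958 -3.531
vertex 3.027 -0.316 -2.77
endloop
endfacet
facet normal -0.242 0.962 -0.123
outer loop
vertex 3.483 0.657 -4.11
vertex 3.081 0.682 -3.128
vertex 4.103 0.918 -3.289
endloop
endfacet
facet normal -0.548 0.309 0.778
outer loop
vertex 3.081 0.682 -3.128
vertex 3.027 -0.316 -2.77
vertex 3.822 0.317 -2.461
endloop
endfacet
facet normal -0.336 -0.794 0.506
outer loop
vertex 3.027 -0.316 -2.77
vertex 3.397 -0.958 -3.531
vertex 4.017 -0.697 -2.71
endloop
endfacet
facet normal 0.101 -0.821 -0.562
outer loop
vertex 3.397 -0.958 -3.531
vertex 3.678 -0.357 -4.359
vertex 4.419 -0.722 -3.692
endloop
endfacet
facet normal 0.159 0.264 -0.951
outer loop
vertex 3.678 -0.357 -4.359
vertex 3.483 0.657 -4.11
vertex 4.473 0.276 -4.05
endloop
endfacet
facet normal 0.563 0.566 0.602
outer loop
vertex 4.682 0.066 -3.03
vertex 4.103 0.918 -3.289
vertex 3.822 0.317 -2.461
endloop
endfacet
facet normal 0.527 -0.106 0.843
outer loop
vertex 4.682 0.066 -3.03
vertex 3.822 0.317 -2.461
vertex 4.017 -0.697 -2.71
endloop
endfacet
facet normal 0.776 -0.537 0.331
outer loop
vertex 4.682 0.066 -3.03
vertex 4.017 -0.697 -2.71
vertex 4.419 -0.722 -3.692
endloop
endfacet
facet normal 0.965 -0.133 -0.225
outer loop
vertex 4.682 0.066 -3.03
vertex 4.419 -0.722 -3.692
vertex 4.473 0.276 -4.05
endloop
endfacet
facet normal 0.834 0.549 -0.058
outer loop
vertex 4.682 0.066 -3.03
vertex 4.473 0.276 -4.05
vertex 4.103 0.918 -3.289
endloop
endfacet
facet normal -0.101 0.821 0.562
outer loop
vertex 3.822 0.317 -2.461
vertex 4.103 0.918 -3.289
vertex 3.081 0.682 -3.128
endloop
endfacet
facet normal -0.159 -0.264 0.951
outer loop
vertex 4.017 -0.697 -2.71
vertex 3.822 0.317 -2.461
vertex 3.027 -0.316 -2.77
endloop
endfacet
facet normal 0.242 -0.962 0.123
outer loop
vertex 4.419 -0.722 -3.692
vertex 4.017 -0.697 -2.71
vertex 3.397 -0.958 -3.531
endloop
endfacet
facet normal 0.548 -0.309 -0.778
outer loop
vertex 4.473 0.276 -4.05
vertex 4.419 -0.722 -3.692
vertex 3.678 -0.357 -4.359
endloop
endfacet
facet normal 0.336 0.794 -0.506
outer loop
vertex 4.103 0.918 -3.289
vertex 4.473 0.276 -4.05
vertex 3.483 0.657 -4.11
endloop
endfacet
facet normal -0.712 0.010 0.702
outer loop
vertex -1.082 -2.694 4.386
vertex -0.71 -2.037 4.754
vertex -2.227 -1.386 3.208
endloop
endfacet
facet normal -0.443 -0.782 -0.438
outer loop
vertex -1.01 -1.403 2.006
vertex -1.082 -2.694 4.386
vertex -2.227 -1.386 3.208
endloop
endfacet
facet normal -0.712 0.010 0.703
outer loop
vertex -2.227 -1.386 3.208
vertex -0.71 -2.037 4.754
vertex -1.854 -0.729 3.576
endloop
endfacet
facet normal -0.545 0.623 -0.561
outer loop
vertex -1.854 -0.729 3.576
vertex -1.01 -1.403 2.006
vertex -2.227 -1.386 3.208
endloop
endfacet
facet normal 0.545 -0.623 0.561
outer loop
vertex -1.082 -2.694 4.386
vertex 0.507 -2.054 3.552
vertex -0.71 -2.037 4.754
endloop
endfacet
facet normal -0.444 -0.782 -0.438
outer loop
vertex 0.134 -2.711 3.184
vertex -1.082 -2.694 4.386
vertex -1.01 -1.403 2.006
endloop
endfacet
facet normal 0.545 -0.623 0.560
outer loop
vertex 0.134 -2.711 3.184
vertex 0.507 -2.054 3.552
vertex -1.082 -2.694 4.386
endloop
endfacet
facet normal 0.443 0.782 0.438
outer loop
vertex -0.71 -2.037 4.754
vertex 0.507 -2.054 3.552
vertex -1.854 -0.729 3.576
endloop
endfacet
facet normal -0.546 0.623 -0.561
outer loop
vertex -0.638 -0.746 2.374
vertex -1.01 -1.403 2.006
vertex -1.854 -0.729 3.576
endloop
endfacet
facet normal 0.443 0.782 0.438
outer loop
vertex -1.854 -0.729 3.576
vertex 0.507 -2.054 3.552
vertex -0.638 -0.746 2.374
endloop
endfacet
facet normal 0.712 -0.010 -0.702
outer loop
vertex -0.638 -0.746 2.374
vertex 0.134 -2.711 3.184
vertex -1.01 -1.403 2.006
endloop
endfacet
facet normal 0.711 -0.010 -0.703
outer loop
vertex 0.507 -2.054 3.552
vertex 0.134 -2.711 3.184
vertex -0.638 -0.746 2.374
endloop
endfacet

endsolid


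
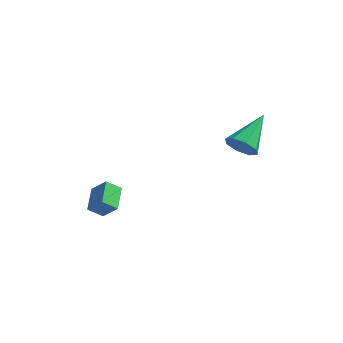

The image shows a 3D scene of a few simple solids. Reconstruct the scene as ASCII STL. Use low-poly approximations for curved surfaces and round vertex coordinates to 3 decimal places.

solid 
facet normal -0.117 -0.852 -0.511
outer loop
vertex 3.634 -0.633 -0.525
vertex 2.96 -0.763 -0.154
vertex 3.166 -0.397 -0.811
endloop
endfacet
facet normal 0.614 0.607 -0.504
outer loop
vertex 3.634 -0.633 -0.525
vertex 3.166 -0.397 -0.811
vertex 3.2 0.983 0.894
endloop
endfacet
facet normal -0.118 -0.851 -0.511
outer loop
vertex 3.166 -0.397 -0.811
vertex 2.96 -0.763 -0.154
vertex 2.578 -0.375 -0.712
endloop
endfacet
facet normal -0.076 0.776 -0.626
outer loop
vertex 3.166 -0.397 -0.811
vertex 2.578 -0.375 -0.712
vertex 3.2 0.983 0.894
endloop
endfacet
facet normal -0.117 -0.851 -0.512
outer loop
vertex 2.578 -0.375 -0.712
vertex 2.96 -0.763 -0.154
vertex 2.213 -0.581 -0.286
endloop
endfacet
facet normal -0.700 0.655 -0.283
outer loop
vertex 2.578 -0.375 -0.712
vertex 2.213 -0.581 -0.286
vertex 3.2 0.983 0.894
endloop
endfacet
facet normal -0.117 -0.852 -0.510
outer loop
vertex 2.213 -0.581 -0.286
vertex 2.96 -0.763 -0.154
vertex 2.287 -0.893 0.218
endloop
endfacet
facet normal -0.891 0.316 0.326
outer loop
vertex 2.213 -0.581 -0.286
vertex 2.287 -0.893 0.218
vertex 3.2 0.983 0.894
endloop
endfacet
facet normal -0.118 -0.852 -0.510
outer loop
vertex 2.287 -0.893 0.218
vertex 2.96 -0.763 -0.154
vertex 2.755 -1.129 0.504
endloop
endfacet
facet normal -0.537 -0.043 0.843
outer loop
vertex 2.287 -0.893 0.218
vertex 2.755 -1.129 0.504
vertex 3.2 0.983 0.894
endloop
endfacet
facet normal -0.116 -0.852 -0.510
outer loop
vertex 2.755 -1.129 0.504
vertex 2.96 -0.763 -0.154
vertex 3.343 -1.15 0.405
endloop
endfacet
facet normal 0.155 -0.211 0.965
outer loop
vertex 2.755 -1.129 0.504
vertex 3.343 -1.15 0.405
vertex 3.2 0.983 0.894
endloop
endfacet
facet normal -0.117 -0.852 -0.510
outer loop
vertex 3.343 -1.15 0.405
vertex 2.96 -0.763 -0.154
vertex 3.707 -0.945 -0.021
endloop
endfacet
facet normal 0.778 -0.090 0.621
outer loop
vertex 3.343 -1.15 0.405
vertex 3.707 -0.945 -0.021
vertex 3.2 0.983 0.894
endloop
endfacet
facet normal -0.117 -0.852 -0.510
outer loop
vertex 3.707 -0.945 -0.021
vertex 2.96 -0.763 -0.154
vertex 3.634 -0.633 -0.525
endloop
endfacet
facet normal 0.969 0.248 0.013
outer loop
vertex 3.707 -0.945 -0.021
vertex 3.634 -0.633 -0.525
vertex 3.2 0.983 0.894
endloop
endfacet
facet normal -0.712 0.045 -0.700
outer loop
vertex -2.94 -3.328 -4.226
vertex -3.343 -2.19 -3.743
vertex -2.411 -2.924 -4.738
endloop
endfacet
facet normal 0.310 -0.876 -0.371
outer loop
vertex -1.677 -2.97 -4.017
vertex -2.94 -3.328 -4.226
vertex -2.411 -2.924 -4.738
endloop
endfacet
facet normal -0.712 0.045 -0.700
outer loop
vertex -2.411 -2.924 -4.738
vertex -3.343 -2.19 -3.743
vertex -2.814 -1.786 -4.255
endloop
endfacet
facet normal 0.629 0.482 -0.610
outer loop
vertex -2.814 -1.786 -4.255
vertex -1.677 -2.97 -4.017
vertex -2.411 -2.924 -4.738
endloop
endfacet
facet normal -0.629 -0.482 0.610
outer loop
vertex -2.94 -3.328 -4.226
vertex -2.609 -2.236 -3.022
vertex -3.343 -2.19 -3.743
endloop
endfacet
facet normal 0.310 -0.876 -0.371
outer loop
vertex -2.206 -3.374 -3.505
vertex -2.94 -3.328 -4.226
vertex -1.677 -2.97 -4.017
endloop
endfacet
facet normal -0.629 -0.482 0.610
outer loop
vertex -2.206 -3.374 -3.505
vertex -2.609 -2.236 -3.022
vertex -2.94 -3.328 -4.226
endloop
endfacet
facet normal -0.310 0.876 0.371
outer loop
vertex -3.343 -2.19 -3.743
vertex -2.609 -2.236 -3.022
vertex -2.814 -1.786 -4.255
endloop
endfacet
facet normal 0.629 0.482 -0.610
outer loop
vertex -2.08 -1.832 -3.534
vertex -1.677 -2.97 -4.017
vertex -2.814 -1.786 -4.255
endloop
endfacet
facet normal -0.310 0.876 0.371
outer loop
vertex -2.814 -1.786 -4.255
vertex -2.609 -2.236 -3.022
vertex -2.08 -1.832 -3.534
endloop
endfacet
facet normal 0.712 -0.045 0.700
outer loop
vertex -2.08 -1.832 -3.534
vertex -2.206 -3.374 -3.505
vertex -1.677 -2.97 -4.017
endloop
endfacet
facet normal 0.712 -0.045 0.700
outer loop
vertex -2.609 -2.236 -3.022
vertex -2.206 -3.374 -3.505
vertex -2.08 -1.832 -3.534
endloop
endfacet

endsolid
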